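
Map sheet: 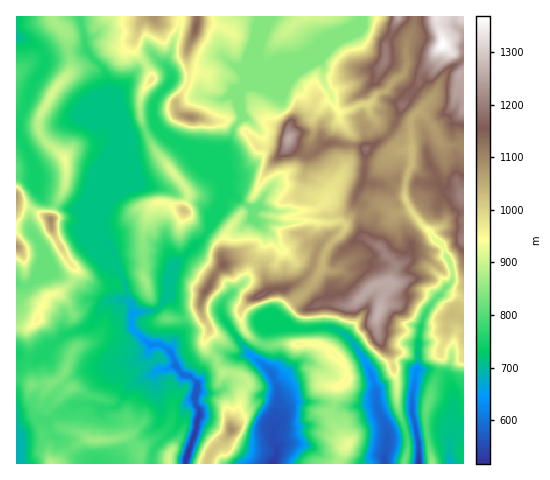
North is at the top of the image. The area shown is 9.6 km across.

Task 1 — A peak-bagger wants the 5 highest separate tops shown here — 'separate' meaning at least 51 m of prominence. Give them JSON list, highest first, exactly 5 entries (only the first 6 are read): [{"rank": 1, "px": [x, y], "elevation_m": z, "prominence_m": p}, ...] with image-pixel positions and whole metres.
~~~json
[{"rank": 1, "px": [442, 45], "elevation_m": 1368, "prominence_m": 851}, {"rank": 2, "px": [378, 313], "elevation_m": 1269, "prominence_m": 174}, {"rank": 3, "px": [288, 139], "elevation_m": 1259, "prominence_m": 158}, {"rank": 4, "px": [365, 148], "elevation_m": 1187, "prominence_m": 66}, {"rank": 5, "px": [260, 295], "elevation_m": 1175, "prominence_m": 120}]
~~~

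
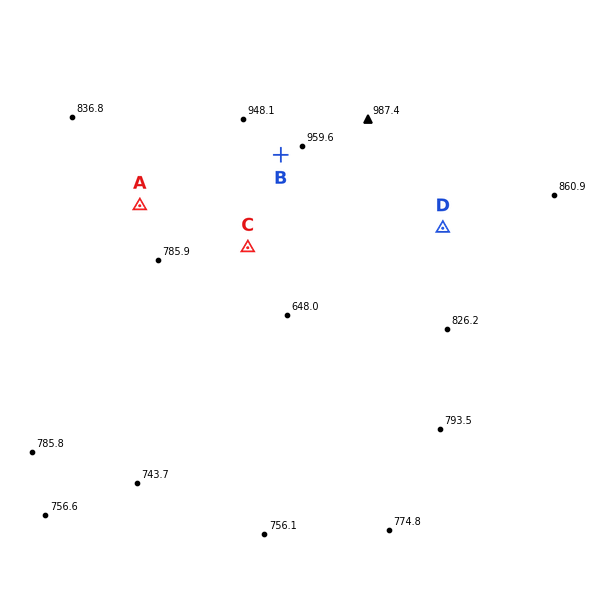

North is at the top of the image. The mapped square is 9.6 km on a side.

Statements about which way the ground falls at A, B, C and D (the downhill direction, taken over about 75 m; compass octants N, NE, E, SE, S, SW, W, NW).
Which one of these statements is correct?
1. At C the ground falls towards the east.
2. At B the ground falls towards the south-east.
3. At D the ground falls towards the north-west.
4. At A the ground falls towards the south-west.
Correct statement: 4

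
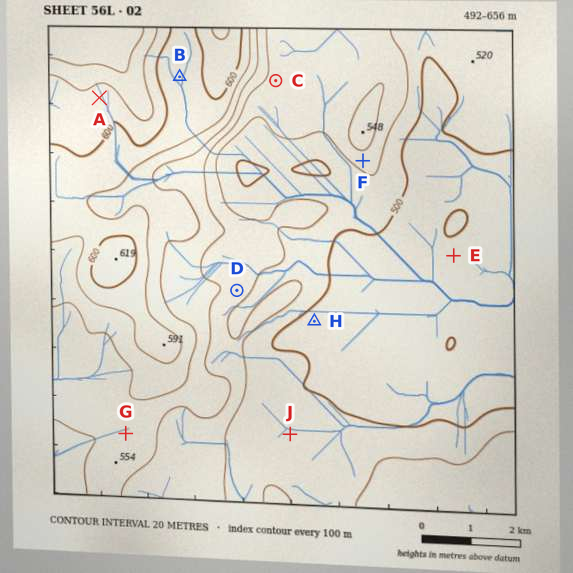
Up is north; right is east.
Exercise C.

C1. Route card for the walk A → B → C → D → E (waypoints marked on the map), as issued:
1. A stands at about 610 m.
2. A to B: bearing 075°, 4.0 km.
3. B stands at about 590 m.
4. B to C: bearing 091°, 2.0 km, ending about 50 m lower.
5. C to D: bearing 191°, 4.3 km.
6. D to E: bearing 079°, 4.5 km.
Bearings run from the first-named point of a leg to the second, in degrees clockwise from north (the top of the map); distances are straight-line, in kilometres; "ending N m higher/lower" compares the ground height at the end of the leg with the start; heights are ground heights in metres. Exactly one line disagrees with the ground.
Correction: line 2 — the distance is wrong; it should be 1.8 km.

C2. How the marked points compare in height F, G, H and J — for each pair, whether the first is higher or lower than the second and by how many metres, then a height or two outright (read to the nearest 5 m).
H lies lower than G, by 50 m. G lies higher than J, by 40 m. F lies higher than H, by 35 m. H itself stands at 495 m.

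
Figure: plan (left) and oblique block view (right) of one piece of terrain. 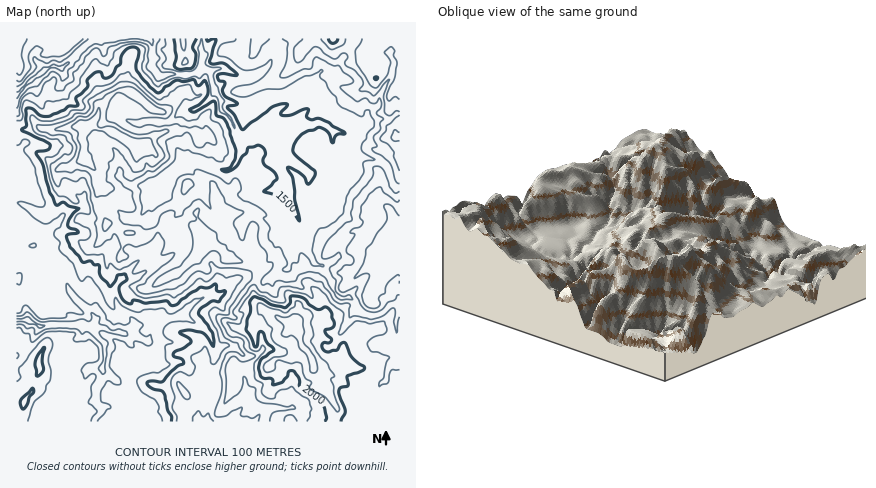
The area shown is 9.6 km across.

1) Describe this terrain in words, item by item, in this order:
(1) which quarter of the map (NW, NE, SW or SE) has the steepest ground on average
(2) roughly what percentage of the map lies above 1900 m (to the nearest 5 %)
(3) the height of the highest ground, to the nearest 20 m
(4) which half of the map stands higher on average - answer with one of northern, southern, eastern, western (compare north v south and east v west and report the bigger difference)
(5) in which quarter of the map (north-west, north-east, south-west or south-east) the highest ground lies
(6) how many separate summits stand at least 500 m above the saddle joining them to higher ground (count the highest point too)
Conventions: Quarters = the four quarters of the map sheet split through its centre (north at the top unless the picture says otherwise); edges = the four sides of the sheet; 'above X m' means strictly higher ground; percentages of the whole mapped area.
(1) The steepest ground, on average, is in the north-west quarter.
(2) Ground above 1900 m makes up about 15 % of the sheet.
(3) The highest ground is at about 2260 m.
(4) Taken as a whole, the eastern half is higher than the western.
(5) The highest point lies in the south-east quarter of the map.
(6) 1 summit rises at least 500 m above its surroundings.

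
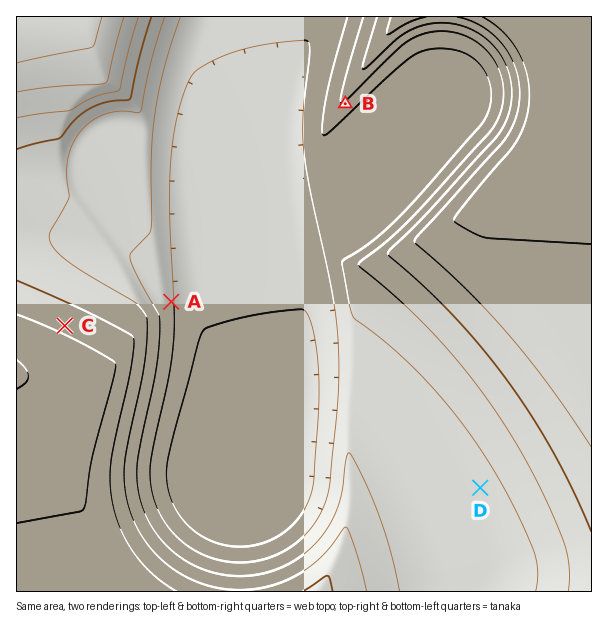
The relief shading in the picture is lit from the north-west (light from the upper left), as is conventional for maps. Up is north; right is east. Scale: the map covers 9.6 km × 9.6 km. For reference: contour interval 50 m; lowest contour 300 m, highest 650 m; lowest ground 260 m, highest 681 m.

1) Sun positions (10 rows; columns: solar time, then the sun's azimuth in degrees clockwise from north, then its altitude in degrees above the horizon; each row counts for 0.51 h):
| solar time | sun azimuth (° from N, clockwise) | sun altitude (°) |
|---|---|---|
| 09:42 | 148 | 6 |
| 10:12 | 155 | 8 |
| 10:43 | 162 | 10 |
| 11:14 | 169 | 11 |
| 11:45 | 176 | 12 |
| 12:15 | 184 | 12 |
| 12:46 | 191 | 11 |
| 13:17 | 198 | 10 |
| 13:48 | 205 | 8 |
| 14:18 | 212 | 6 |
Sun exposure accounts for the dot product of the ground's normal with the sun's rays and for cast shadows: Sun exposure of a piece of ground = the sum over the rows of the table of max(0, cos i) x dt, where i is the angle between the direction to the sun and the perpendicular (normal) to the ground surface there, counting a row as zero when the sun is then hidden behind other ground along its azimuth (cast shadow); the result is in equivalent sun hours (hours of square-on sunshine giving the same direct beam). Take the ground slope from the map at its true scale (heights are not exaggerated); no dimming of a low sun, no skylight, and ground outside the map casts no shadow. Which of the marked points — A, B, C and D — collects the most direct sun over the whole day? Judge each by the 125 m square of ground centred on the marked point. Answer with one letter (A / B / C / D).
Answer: B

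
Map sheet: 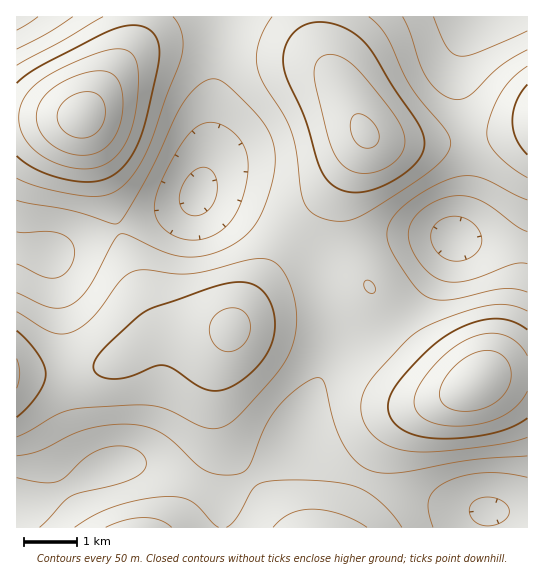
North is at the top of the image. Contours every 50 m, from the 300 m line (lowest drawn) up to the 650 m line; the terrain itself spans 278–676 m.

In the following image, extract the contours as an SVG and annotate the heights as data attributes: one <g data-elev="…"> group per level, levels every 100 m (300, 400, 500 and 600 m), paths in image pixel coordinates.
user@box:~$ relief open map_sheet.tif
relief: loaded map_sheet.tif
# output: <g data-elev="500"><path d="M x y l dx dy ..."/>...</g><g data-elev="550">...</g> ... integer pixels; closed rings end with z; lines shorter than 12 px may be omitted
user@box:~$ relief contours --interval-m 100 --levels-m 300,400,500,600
<g data-elev="300"><path d="M481 525l-7-4-4-7 0-7 5-6 8-4 10 0 9 4 6 5 1 8-6 7-10 4z"/><path d="M451 261l-9-4-7-7-4-8 0-9 4-8 7-6 8-2 9 0 10 3 8 7 4 8 1 8-4 8-8 7-9 3z"/><path d="M191 215l-6-3-4-6-2-8 2-8 5-11 7-7 8-4 6 0 6 4 3 7 1 10-1 9-4 8-6 6-7 3z"/></g><g data-elev="400"><path d="M219 527l-27-25-10-4-13-2-26 3-26 7-22 9-20 12"/><path d="M402 527l-9-12-11-12-11-8-12-7-24-6-41-2-25 1-12 4-6 6-14 27-11 9"/><path d="M17 456l22-5 32-16 16-6 23-4 23-1 16 3 14 7 12 9 22 22 9 6 15 4 17-1 7-3 4-5 16-39 13-20 21-20 11-7 8-2 4 1 3 5 8 37 10 24 12 16 15 9 12 3 16 0 72-13 57-4"/><path d="M527 292l-10-3-12 0-55 11-12 0-9-2-12-9-15-20-12-20-3-15 1-8 4-7 14-15 27-17 24-10 13-1 12 2 45 22"/><path d="M17 200l52 10 42 13 7 0 8-9 21-37 35-72 13-17 8-6 7-3 7 0 8 4 26 25 15 19 8 19 1 13-1 15-11 36-12 20-8 8-12 8-24 9-12 2-12 0-18-5-35-16-9-2-4 3-4 6-25 46-8 9-9 7-10 3-11-1-33-14"/><path d="M527 50l-28 17-30 29-8 3-10 0-13-8-12-14-7-15-10-32-6-13"/><path d="M73 17l-25 16-31 16"/></g><g data-elev="500"><path d="M17 417l11-10 9-12 7-12 2-9-2-9-6-11-11-13-10-10"/><path d="M208 390l7 1 8-1 18-9 18-16 11-18 5-18-2-19-8-16-11-9-13-3-18 2-75 26-11 8-31 28-9 11-3 8 0 5 4 5 7 3 9 1 16-3 27-10 9 0 9 4 22 15z"/><path d="M527 330l-16-9-17-2-20 3-21 9-22 16-26 27-13 19-4 14 4 12 9 10 14 6 19 3 27 0 29-4 21-7 16-9"/><path d="M346 191l12 1 13-2 15-6 16-9 11-9 8-9 3-10 0-9-8-17-23-34-20-34-10-12-12-9-13-7-13-3-14 1-13 6-9 10-6 15 1 15 4 13 17 36 17 53 9 13z"/><path d="M17 156l10 8 13 7 15 6 18 4 13 1 12-1 11-3 9-6 8-8 7-10 10-25 15-64 1-12-1-11-5-9-8-6-12-2-14 2-18 8-58 30-15 9-11 9"/><path d="M527 85l-11 17-4 19 4 17 11 17"/></g><g data-elev="600"><path d="M462 411l13 0 12-4 11-7 8-8 4-10 1-11-3-9-7-8-12-4-15 3-15 9-13 15-6 13 1 11 8 7z"/><path d="M81 155l13-1 11-6 8-9 6-13 4-19-1-17-5-12-10-6-8-1-10 1-24 9-17 12-6 6-4 8-2 8 1 8 3 8 6 8 7 7 9 5z"/><path d="M362 147l7 1 6-2 4-5 0-7-3-8-6-7-7-4-6-1-6 5 0 11 4 11z"/></g>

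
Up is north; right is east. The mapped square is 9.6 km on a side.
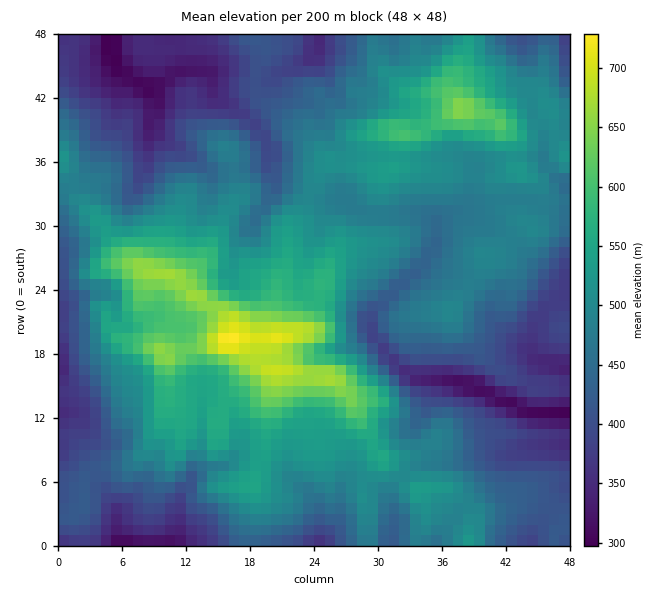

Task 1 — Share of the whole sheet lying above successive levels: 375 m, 88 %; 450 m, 61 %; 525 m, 26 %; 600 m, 9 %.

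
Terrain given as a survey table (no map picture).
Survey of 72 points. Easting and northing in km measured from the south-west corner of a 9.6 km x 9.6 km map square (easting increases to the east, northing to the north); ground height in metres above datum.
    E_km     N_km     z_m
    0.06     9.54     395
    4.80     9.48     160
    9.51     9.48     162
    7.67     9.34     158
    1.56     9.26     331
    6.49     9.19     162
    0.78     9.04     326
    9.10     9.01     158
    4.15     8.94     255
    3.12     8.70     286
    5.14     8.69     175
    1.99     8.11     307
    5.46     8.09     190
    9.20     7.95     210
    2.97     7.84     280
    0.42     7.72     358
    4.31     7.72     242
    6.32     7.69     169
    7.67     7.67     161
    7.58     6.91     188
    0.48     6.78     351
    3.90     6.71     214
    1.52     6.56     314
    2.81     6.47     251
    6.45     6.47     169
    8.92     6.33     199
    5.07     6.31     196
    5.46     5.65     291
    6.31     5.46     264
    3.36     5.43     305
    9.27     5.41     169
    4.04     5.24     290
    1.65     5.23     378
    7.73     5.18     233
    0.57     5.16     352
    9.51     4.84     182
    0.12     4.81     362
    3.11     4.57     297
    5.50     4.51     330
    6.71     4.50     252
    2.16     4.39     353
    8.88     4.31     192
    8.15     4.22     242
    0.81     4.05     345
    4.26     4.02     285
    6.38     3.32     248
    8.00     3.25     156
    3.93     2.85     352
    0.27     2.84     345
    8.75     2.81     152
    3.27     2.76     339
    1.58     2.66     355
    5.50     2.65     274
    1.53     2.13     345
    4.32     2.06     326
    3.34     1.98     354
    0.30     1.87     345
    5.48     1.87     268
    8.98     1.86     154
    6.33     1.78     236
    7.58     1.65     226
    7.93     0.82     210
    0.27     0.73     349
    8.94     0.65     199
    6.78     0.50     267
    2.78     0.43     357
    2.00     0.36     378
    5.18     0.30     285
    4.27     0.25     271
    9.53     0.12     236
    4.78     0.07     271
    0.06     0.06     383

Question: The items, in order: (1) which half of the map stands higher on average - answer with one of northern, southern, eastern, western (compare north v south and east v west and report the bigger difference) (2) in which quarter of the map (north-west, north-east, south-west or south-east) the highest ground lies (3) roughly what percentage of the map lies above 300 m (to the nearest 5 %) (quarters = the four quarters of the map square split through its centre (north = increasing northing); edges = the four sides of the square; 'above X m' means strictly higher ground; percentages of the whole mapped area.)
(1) The western half stands higher on average than the eastern half.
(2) The highest ground is in the north-west quarter.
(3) About 40 % of the map lies above 300 m.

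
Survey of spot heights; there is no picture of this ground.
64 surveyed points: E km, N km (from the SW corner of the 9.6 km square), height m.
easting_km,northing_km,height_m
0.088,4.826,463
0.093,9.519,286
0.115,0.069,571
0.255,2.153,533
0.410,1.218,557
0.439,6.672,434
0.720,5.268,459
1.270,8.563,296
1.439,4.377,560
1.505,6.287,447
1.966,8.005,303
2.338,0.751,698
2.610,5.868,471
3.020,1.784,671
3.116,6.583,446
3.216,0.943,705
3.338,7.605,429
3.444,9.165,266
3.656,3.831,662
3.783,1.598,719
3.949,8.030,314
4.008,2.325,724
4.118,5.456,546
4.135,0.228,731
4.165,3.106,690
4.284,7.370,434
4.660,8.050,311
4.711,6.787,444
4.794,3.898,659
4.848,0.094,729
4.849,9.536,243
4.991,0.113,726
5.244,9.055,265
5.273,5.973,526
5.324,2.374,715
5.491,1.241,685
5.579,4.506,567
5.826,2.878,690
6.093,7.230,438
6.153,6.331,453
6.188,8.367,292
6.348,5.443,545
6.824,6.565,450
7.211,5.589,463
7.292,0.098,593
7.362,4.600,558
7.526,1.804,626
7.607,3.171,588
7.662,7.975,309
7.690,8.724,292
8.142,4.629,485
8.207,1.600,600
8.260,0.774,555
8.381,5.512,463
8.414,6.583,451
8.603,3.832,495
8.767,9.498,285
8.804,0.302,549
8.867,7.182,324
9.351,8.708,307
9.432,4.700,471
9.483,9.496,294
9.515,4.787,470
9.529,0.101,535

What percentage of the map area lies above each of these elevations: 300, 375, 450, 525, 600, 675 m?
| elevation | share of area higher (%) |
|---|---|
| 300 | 86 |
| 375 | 77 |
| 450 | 66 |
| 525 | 51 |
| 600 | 27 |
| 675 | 14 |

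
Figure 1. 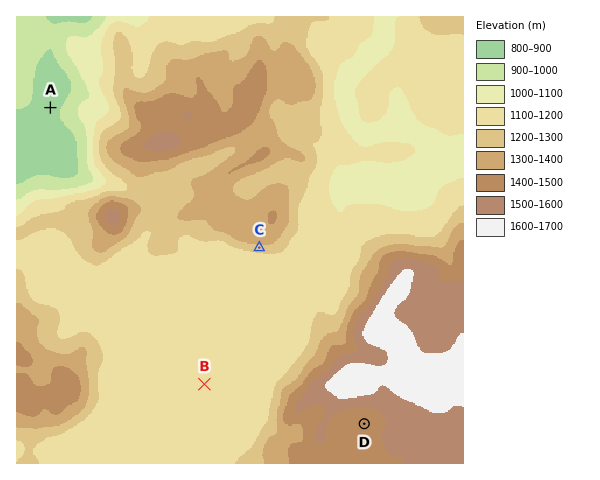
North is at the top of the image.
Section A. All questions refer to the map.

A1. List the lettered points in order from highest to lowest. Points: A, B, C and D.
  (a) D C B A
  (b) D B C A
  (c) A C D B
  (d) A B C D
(a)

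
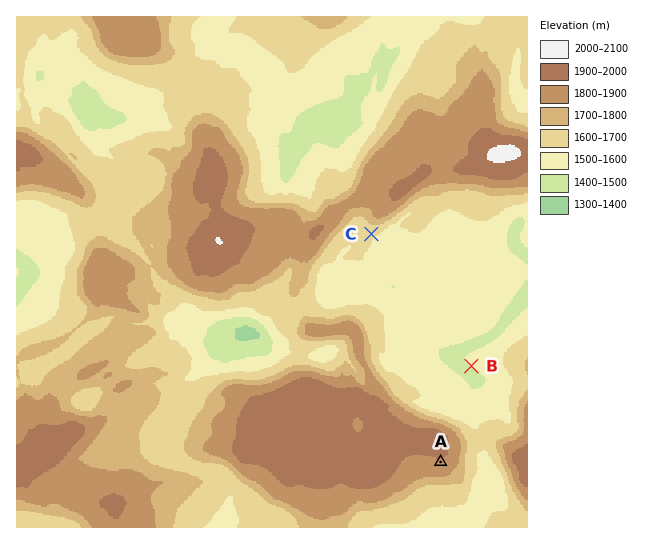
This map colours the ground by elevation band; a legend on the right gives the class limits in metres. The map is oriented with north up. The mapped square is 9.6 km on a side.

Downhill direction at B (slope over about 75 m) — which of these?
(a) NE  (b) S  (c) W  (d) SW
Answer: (d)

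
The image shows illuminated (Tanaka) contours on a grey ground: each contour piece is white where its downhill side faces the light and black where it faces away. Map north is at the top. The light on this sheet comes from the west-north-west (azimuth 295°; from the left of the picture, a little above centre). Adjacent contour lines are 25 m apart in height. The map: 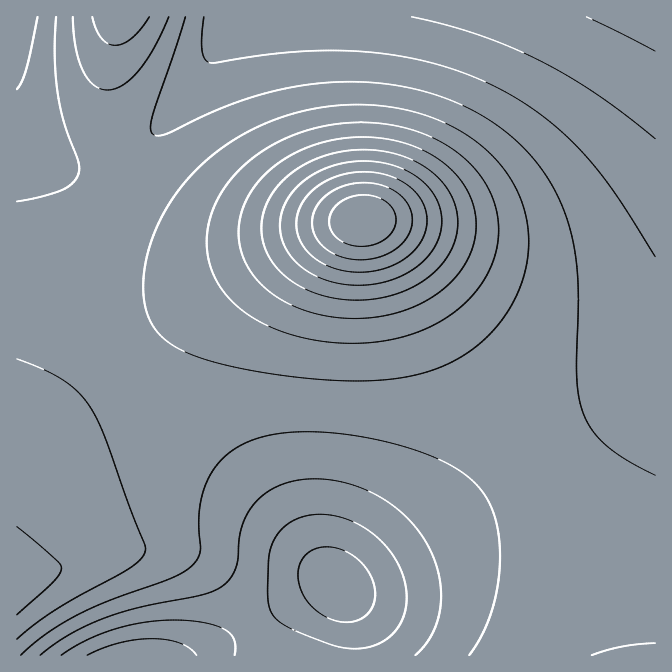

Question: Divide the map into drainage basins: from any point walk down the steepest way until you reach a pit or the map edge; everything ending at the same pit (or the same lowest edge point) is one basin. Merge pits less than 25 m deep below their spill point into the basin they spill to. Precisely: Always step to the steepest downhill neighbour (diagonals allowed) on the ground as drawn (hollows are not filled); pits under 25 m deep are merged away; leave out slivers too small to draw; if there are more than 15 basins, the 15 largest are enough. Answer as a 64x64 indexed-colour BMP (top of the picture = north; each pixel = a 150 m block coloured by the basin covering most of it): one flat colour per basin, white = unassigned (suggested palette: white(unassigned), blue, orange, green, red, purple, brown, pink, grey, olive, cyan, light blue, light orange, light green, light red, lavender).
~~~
<image width="64" height="64" href="data:image/bmp;base64,Qk12CAAAAAAAAHYAAAAoAAAAQAAAAEAAAAABAAQAAAAAAAAIAAATCwAAEwsAABAAAAAAAAAA////ALR3HwAOf/8ALKAsACgn1gC9Z5QAS1aMAMJ34wB/f38AIr28AM++FwDox64AeLv/AIrfmACWmP8A1bDFAEREREREREREREREREIiIiIiIiIiIiIiIiIiIiIiIhERREREREREREREREREQiIiIiIiIiIiIiIiIiIiIiIiERFEREREREREREREREQiIiIiIiIiIiIiIiIiIiIiIiEREUREREREREREREREQiIiIiIiIiIiIiIiIiIiIiIiIRERRERERERERERERERCIiIiIiIiIiIiIiIiIiIiIiIhERFERERERERERERERCIiIiIiIiIiIiIiIiIiIiIiIhEREURERERERERERERCIiIiIiIiIiIiIiIiIiIiIiIiERERJEREREREREREREIiIiIiIiIiIiIiIiIiIiIiIiIREREiJEREREREREREIiIiIiIiIiIiIiIiIiIiIiIiIRERESIiIkRERERERCIiIiIiIiIiIiIiIiIiIiIiIiIhERERIiIiIiJEREQiIiIiIiIiIiIiIiIiIiIiIiIiIhEREREiIiIiIiIiIiIiIiIiIiIiIiIiIiIiIiIiIiIiERERESIiIiIiIiIiIiIiIiIiIiIiIiIiIiIiIiIiIiERERERIiIiIiIiIiIiIiIiIiIiIiIiIiIiIiIiIiIiIREREREiIiIiIiIiIiIiIiIiIiIiIiIiIiIiIiIiIiIRERERESIiIiIiIiIiIiIiIiIiIiIiIiIiIiIiIiIiIhERERERIiIiIiIiIiIiIiIiIiIiIiIiIiIiIiIiIiIhEREREREiIiIiIiIiIiIiIiIiIiIiIiIiIiIiIiIiIiERERERESIiIiIiIiIiIiIiIiIiIiIiIiIiIiIiIiIiERERERERIiIiIiIiIiIiIiIiIiIiIiIiIiIiIiIiIiEREREREREyIiIiIiIiIiIiIiIiIiIiIiIiIiIiIiIiIRERERERETMiIiIiIiIiIiIiIiIiIiIiIiIiIiIiIiIRERERERERMzIiIiIiIiIiIiIiIiIiIiIiIiIiIiIiIREREREREREzMyIiIiIiIiIiIiIiIiIiIiIiIiIiIiIhERERERERETMzMiIiIiIiIiIiIiIiIiIiIiIiIiIiIhERERERERERMzMzIiIiIiIiIiIiIiIiIiIiIiIiIiIhEREREREREREzMzMyIiIiIiIiIiIiIiIiIiIiIiIiIiERERERERERETMzMzMiIiIiIiIiIiIiIiIiIiIiIiIiERERERERERERMzMzMzIiIiIiIiIiIiIiIiIiIiIiIiIREREREREREREzMzMzMyIiIiIiIiIiIiIiIiIiIiIiIRERERERERERETMzMzMzMiIiIiIiIiIiIiIiIiIiIiIRERERERERERERMzMzMzMzIiIiIiIiIiIiIiIiIiIiIhEREREREREREREzMzMzMzMzIiIiIiIiIiIiIiIiIiIhERERERERERERETMzMzMzMzMyIiIiIiIiIiIiIiIiIiERERERERERERERMzMzMzMzMzMiIiIiIiIiIiIiIiIiEREREREREREREREzMzMzMzMzMzMiIiIiIiIiIiIiIiERERERERERERERETMzMzMzMzMzMzIiIiIiIiIiIiIiIRERERERERERERERMzMzMzMzMzMzMzIiIiIiIiIiIiIREREREREREREREREzMzMzMzMzMzMzMzIiIiIiIiIiIhERERERERERERERETMzMzMzMzMzMzMzMyIiIiIiIiIhERERERERERERERERMzMzMzMzMzMzMzMzMyIiIiIiIhEREREREREREREREREzMzMzMzMzMzMzMzMzMyIiIiIhERERERERERERERERETMzMzMzMzMzMzMzMzMzMzIiIiERERERERERERERERERMzMzMzMzMzMzEREREREREREREREREREREREREREREREzMzMzMzMzMRERERERERERERERERERERERERERERERETMzMzMzMzMRERERERERERERERERERERERERERERERERMzMzMzMzMREREREREREREREREREREREREREREREREREzMzMzMzMRERERERERERERERERERERERERERERERERETMzMzMzMRERERERERERERERERERERERERERERERERERMzMzMzMREREREREREREREREREREREREREREREREREREzMzMzMxERERERERERERERERERERERERERERERERERETMzMzMzERERERERERERERERERERERERERERERERERERMzMzMzEREREREREREREREREREREREREREREREREREREzMzMzMRERERERERERERERERERERERERERERERERERETMzMzMxERERERERERERERERERERERERERERERERERERMzMzMzEREREREREREREREREREREREREREREREREREREzMzMzMRERERERERERERERERERERERERERERERERERETMzMzMxERERERERERERERERERERERERERERERERERERMzMzMzEREREREREREREREREREREREREREREREREREREzMzMzMRERERERERERERERERERERERERERERERERERETMzMzMzERERERERERERERERERERERERERERERERERERMzMzMzMREREREREREREREREREREREREREREREREREREzMzMzMxERERERERERERERERERERERERERERERERERETMzMzMzERERERERERERERERERERERERERERERERERER"/>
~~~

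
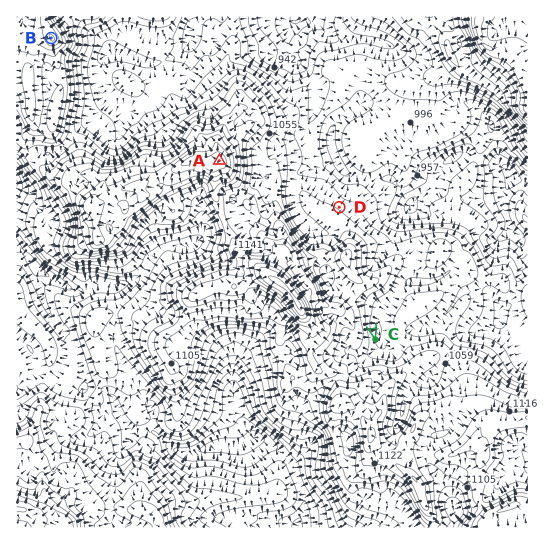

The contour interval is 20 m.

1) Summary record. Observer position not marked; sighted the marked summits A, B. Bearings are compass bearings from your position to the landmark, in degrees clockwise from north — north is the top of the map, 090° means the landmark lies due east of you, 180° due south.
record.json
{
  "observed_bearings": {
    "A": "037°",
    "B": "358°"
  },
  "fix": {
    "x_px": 63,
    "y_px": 368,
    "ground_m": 965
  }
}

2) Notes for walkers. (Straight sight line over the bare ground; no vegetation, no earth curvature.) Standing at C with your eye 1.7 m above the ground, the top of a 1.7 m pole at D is out of sight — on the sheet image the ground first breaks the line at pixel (370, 321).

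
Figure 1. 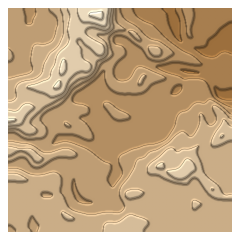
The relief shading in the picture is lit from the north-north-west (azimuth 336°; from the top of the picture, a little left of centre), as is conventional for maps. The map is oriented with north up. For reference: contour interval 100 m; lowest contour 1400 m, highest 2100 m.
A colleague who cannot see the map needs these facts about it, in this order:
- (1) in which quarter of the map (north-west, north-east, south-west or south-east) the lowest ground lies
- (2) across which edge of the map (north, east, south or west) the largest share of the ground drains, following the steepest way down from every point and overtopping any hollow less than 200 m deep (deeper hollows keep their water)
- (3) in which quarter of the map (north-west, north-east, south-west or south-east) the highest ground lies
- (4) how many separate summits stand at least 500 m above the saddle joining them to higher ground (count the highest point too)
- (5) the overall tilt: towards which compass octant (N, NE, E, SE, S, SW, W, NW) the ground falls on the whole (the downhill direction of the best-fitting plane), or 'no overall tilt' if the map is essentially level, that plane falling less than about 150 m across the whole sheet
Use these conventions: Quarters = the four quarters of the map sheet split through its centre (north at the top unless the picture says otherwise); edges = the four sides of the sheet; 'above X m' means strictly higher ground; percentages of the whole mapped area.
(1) Look to the north-east quarter for the lowest ground.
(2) Drainage is mainly to the east: more ground falls towards that edge than towards any other.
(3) The highest point lies in the north-west quarter of the map.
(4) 1 summit rises at least 500 m above its surroundings.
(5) The general tilt is down to the north-east (the land rises towards the south-west).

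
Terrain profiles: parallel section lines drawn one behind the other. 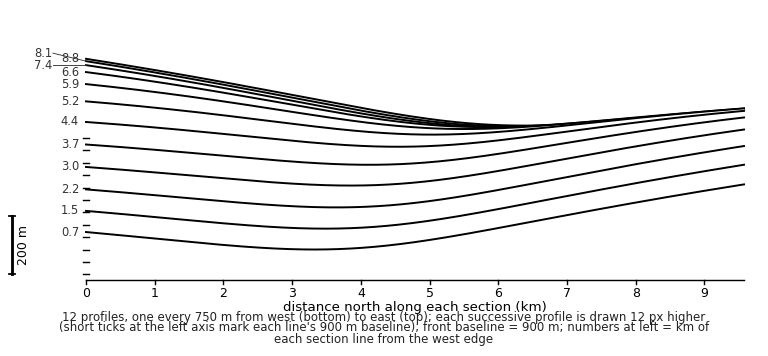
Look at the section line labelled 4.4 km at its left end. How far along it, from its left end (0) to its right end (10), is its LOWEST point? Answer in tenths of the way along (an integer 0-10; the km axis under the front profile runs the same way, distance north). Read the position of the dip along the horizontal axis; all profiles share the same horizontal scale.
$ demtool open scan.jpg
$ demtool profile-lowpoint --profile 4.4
5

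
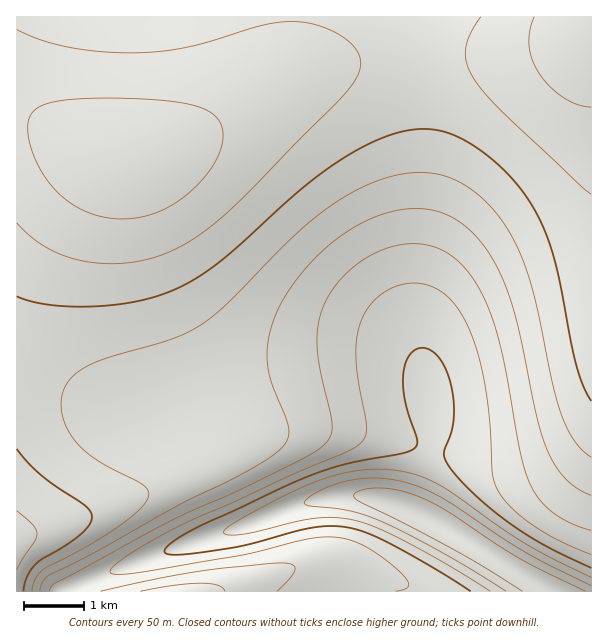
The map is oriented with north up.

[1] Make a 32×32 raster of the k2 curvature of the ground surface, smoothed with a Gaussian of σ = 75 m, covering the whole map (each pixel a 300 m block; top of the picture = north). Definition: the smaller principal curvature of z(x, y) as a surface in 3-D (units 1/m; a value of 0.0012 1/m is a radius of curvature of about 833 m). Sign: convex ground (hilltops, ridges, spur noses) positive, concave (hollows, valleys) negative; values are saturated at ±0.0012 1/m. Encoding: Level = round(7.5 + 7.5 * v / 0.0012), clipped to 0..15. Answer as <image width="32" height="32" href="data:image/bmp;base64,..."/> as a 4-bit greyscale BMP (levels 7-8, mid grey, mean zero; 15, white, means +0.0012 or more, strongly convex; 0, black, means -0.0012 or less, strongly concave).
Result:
<image width="32" height="32" href="data:image/bmp;base64,Qk12AgAAAAAAAHYAAAAoAAAAIAAAACAAAAABAAQAAAAAAAACAAATCwAAEwsAABAAAAAAAAAAAAAAABEREQAiIiIAMzMzAERERABVVVUAZmZmAHd3dwCIiIgAmZmZAKqqqgC7u7sAzMzMAN3d3QDu7u4A////AFIQAleIh3d3d3d3iIhjACZldSABNnd3d4iHd4h0ACV4d4h2QQATV3iIiIh1EAR4iIiIh3djEAFGiJh1IAN4iIh4h3d3d3YxACNDEAJniIiId3d3d3d4h1IAABNnd4iHd3d3d3d3eIh3dlZnd3d3d3h3d3d3d3iIiHd3d3d3d3eId3d3d3d3iIiId3d3d3d3iHd3d3d3d3iIiHd3d3d3eIh3d3d3d3d3eIh3d3d3d3iId3d3d3d3d3d3d3d3d3d4iHd3d3d3d3d3d3d3d3d3eIh3d3d3d3d3d3d3d3d3d3iId3d3d3d3d3d3d3d3d3d3iHd3d3d3d3d3d3d3d3d3d3h3d3d3d3d3d3d3d3d3d3d4d3d3d3d3d3d3d3d3d3d3d3d3iIiId3d3d3d3d3d3d3d3iIiIiIh3d3d3d3d3d3d3iIiIiIiIiHd3d3d3d3d3d4iIiIiIiIh3d3d3d3d3d3eIiIiIiIiHd3d3d3d3d3d3iIiIiIiIh3d3d3d3d3d3d4iIiIiIiHd3d3d3d3d3d3d3iIiIiId3d3d3d3d3d4d3d3iIiId3d3d3d3d3d3eIiHd3eIh3d3d3d3d3d3d4iIh3d3d3d3d3eIh3d3d3d4iId3d3d3d3d4iId3d3d3eIiHd3d3d3d3iIiId3d3d3iIh3d3d3d3eIiIiHd3d3d4iI"/>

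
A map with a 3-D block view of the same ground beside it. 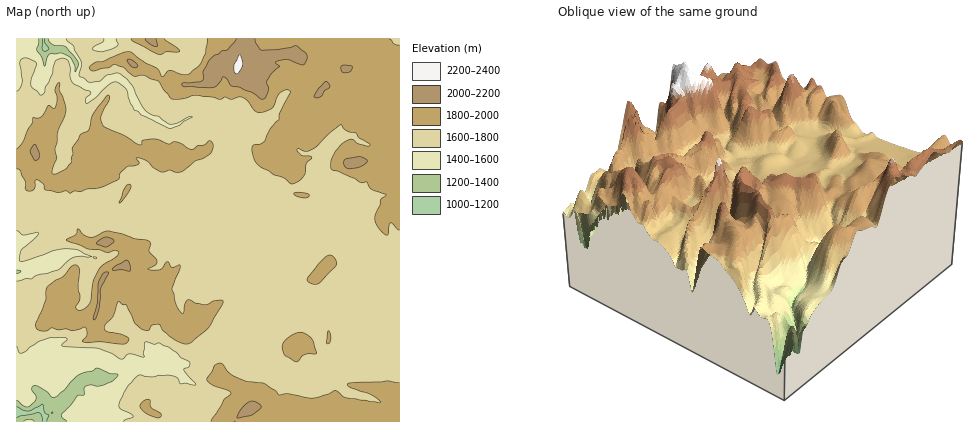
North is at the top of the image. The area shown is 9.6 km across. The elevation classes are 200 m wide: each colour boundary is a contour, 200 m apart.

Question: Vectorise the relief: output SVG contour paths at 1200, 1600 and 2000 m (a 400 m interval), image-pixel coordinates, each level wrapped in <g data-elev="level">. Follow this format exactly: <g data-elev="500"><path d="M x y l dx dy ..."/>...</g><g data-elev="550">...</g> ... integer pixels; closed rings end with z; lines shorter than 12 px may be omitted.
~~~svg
<g data-elev="1200"><path d="M43 422l-1-6-4-4-22 6"/><path d="M16 407l8 3 4 1 14-7 3 8 4 4-2 6"/><path d="M45 39l0 3 4 6-5 3-2-3 0-10"/></g><g data-elev="1600"><path d="M16 346l3 6 3 1 18-12 10-3 14-1 3 3-5 4 0 2 36 2 14 6 10 5 8-5 14 3 1-15 1 0 8 2 4-1 11 5 7 5 5 5 8 4 0 4-5 4 12 14 0 1-10-2-6 1-3-6-9-3-16 2-12-2-4 3-9 8-8 16 1 6 10 6 3 2-10 6"/><path d="M16 231l8 4 12-3 3 2-17 16-3 8 1 3 34-10 10-2 13 1 15 6-18 1-4 3-12 10-22 5-4 4-6-1-10 3"/><path d="M67 38l0 2 7 6 1 5 6 11 1 3-3 11 9 6 12-1 8-6 10-2 8 6 6 7 10 20 8 8 8 2 12 8 8-1 12-7 2 0 0 2-8 3-5 5-9 2-2 0-26-13-4-3-4-2-4-6-4-14-10-8-6 2-14 14-10 6 0-6 4-4 0-2-18-10-2-6 1-8-2-6-5-4-8 3-4 13-6 13-1 5-5 3-8-7-1-4 5-22-10-4-4 1-2 5 2 18-2 6-4 3"/><path d="M117 38l1 6-5 4-11 4-9-2 1-4 9-4 1-4"/></g><g data-elev="2000"><path d="M237 418l15-3 8-7 1-2-7-5-4 1-9 6z"/><path d="M93 320l3-1 2-8 3-23 8-14-1-2-5 2-5 8-1 20z"/><path d="M126 270l4 1 1-1-1-7-4-3-10 6-4 4z"/><path d="M103 246l5 0 6-6-8-3-9 5 1 2z"/><path d="M348 168l12-1 6-3 1-4-7-3-14 2-2 1 0 4z"/><path d="M35 160l4-2 0-4-5-10-4 8z"/><path d="M315 98l6-2 3-5 6-3-2-6-4 0-6 6-4 8z"/><path d="M343 72l7 0 2-6-10 0-1 2z"/><path d="M133 68l4 0 0-4-5-4-5 0 2 4z"/><path d="M145 38l4 6 7 3 2-1-2-8"/><path d="M236 38l-8 12-6 1-12 9-7 12-1 8-2 2-17 1-1 1 0 2 2 1 30 0 4-2 6-8 2 2 6 7 7 1 11 5 12 7 4-1 2-8-1-10 5-7 8-7-4-2 0-2 12-3 14 6 2-1 3-4-1-6-10-8-18 3-16 1-6-6-1-6"/></g>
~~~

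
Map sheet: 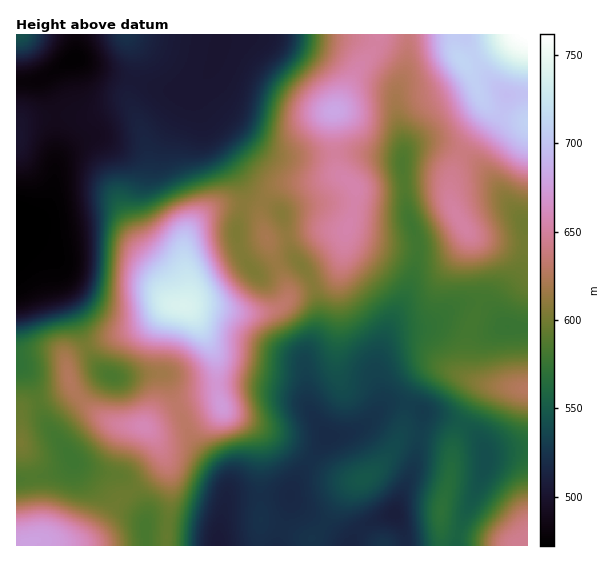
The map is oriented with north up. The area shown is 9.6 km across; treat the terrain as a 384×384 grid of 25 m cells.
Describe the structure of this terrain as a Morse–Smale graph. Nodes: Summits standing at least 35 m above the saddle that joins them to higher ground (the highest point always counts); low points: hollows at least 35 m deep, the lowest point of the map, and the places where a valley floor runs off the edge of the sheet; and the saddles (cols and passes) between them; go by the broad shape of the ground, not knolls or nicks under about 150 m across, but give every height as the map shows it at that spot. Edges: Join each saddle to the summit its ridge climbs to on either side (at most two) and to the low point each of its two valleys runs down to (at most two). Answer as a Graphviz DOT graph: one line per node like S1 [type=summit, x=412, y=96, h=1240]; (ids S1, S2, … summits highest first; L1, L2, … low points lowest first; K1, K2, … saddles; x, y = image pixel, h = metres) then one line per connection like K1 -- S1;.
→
graph terrain {
  S1 [type=summit, x=526, y=36, h=762];
  S2 [type=summit, x=182, y=305, h=738];
  S3 [type=summit, x=334, y=111, h=683];
  S4 [type=summit, x=30, y=541, h=679];
  S5 [type=summit, x=526, y=539, h=645];
  S6 [type=summit, x=526, y=389, h=628];
  S7 [type=summit, x=18, y=35, h=543];
  L1 [type=low, x=23, y=228, h=472];
  L2 [type=low, x=218, y=543, h=506];
  K1 [type=saddle, x=287, y=237, h=612];
  K2 [type=saddle, x=313, y=285, h=608];
  K3 [type=saddle, x=133, y=491, h=597];
  K4 [type=saddle, x=479, y=304, h=581];
  K5 [type=saddle, x=527, y=449, h=564];
  K6 [type=saddle, x=77, y=38, h=482];
  K1 -- S2;
  K1 -- S3;
  K1 -- L1;
  K2 -- S2;
  K2 -- S3;
  K2 -- L1;
  K2 -- L2;
  K3 -- S2;
  K3 -- S4;
  K3 -- L1;
  K3 -- L2;
  K4 -- S1;
  K4 -- S6;
  K4 -- L2;
  K5 -- S5;
  K5 -- S6;
  K5 -- L2;
  K6 -- S2;
  K6 -- S7;
  K6 -- L1;
}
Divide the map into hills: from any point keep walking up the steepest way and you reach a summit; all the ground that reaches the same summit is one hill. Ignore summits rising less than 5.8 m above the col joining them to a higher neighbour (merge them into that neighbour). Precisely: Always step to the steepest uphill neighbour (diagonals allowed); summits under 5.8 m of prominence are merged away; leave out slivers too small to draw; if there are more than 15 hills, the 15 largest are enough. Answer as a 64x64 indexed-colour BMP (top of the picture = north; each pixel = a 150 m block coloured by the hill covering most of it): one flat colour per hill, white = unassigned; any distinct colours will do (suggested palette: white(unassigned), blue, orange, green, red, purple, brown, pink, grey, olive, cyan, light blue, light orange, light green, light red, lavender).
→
<image width="64" height="64" href="data:image/bmp;base64,Qk12CAAAAAAAAHYAAAAoAAAAQAAAAEAAAAABAAQAAAAAAAAIAAATCwAAEwsAABAAAAAAAAAA////ALR3HwAOf/8ALKAsACgn1gC9Z5QAS1aMAMJ34wB/f38AIr28AM++FwDox64AeLv/AIrfmACWmP8A1bDFAJmZmZmZmZmZRERERERERERERERESAAAAAqqqqzMzMzMmZmZmZmZmZlERERERERERERERESIgAAAqqqqrMzMzMyZmZmZmZmZmUREZmZmRERERERESIiIAACqqqqqzMzMzJmZmZmZmZmZZmZmZmZEREREREiIiIiIAKqqqqrMzMzMmZmZmZmZmZlmZmZmZkREREREiIiIiIiKqqqqqszMzMyZmZmZmZmZmWZmZmZmREREREiIiIiIiIiqqqqqrMzMzJmZmZmZmZmWZmZmZmYRERERiIiIiIiIiKqqqqqszMzMmZmZmZmZmWZmZmZmZhEREREYiIiIiIiIiqqqqqrMzMz/mZmZmZmWZmZmZmZmERERERiIiIiIiIiKqqqqqszMzP///5mWZmZmZmZmZmYREREREYiIiIiIiIiqqqqqzMzM////9mZmZmZmZmZmYRERERERGIiIiIiIiKqqqqqszMz////2ZmZmZmZmZmYREREREREYiIiIiIiIqqqqqqzMzP///2ZmZmZmZmZmYRERERERERGIiIiIiIiqqqqqd3d3///2ZmZmZmZmZmYRERERERERERiIiIiIiKqqqqp3d3f//2ZmZmZmZmZmYRERERERERERIiIoiIiIiqqqp3d3d///FmZmZmZmZmZhEREREREREREiIiKIiIiKqqd3d3d3//ERZmZmZmZmZmEREREREREREiIiIiiIiIp3d3d3d3f/8REWZmZmZmZmERERERERERESIiIiIoiHd3d3d3d3d//xERFmZmZmZmYRERERERERESIiIiIid3d3d3d3d3d3/xERERZmZmZmYRERERERERERIiIiIid3d3d3d3d3d3f/EREREWZmZmZhEREREREREREiIiIiJ3d3d3d3d3d3d/ERERERERERERERERERERERESIiIiInd3d3d3d3d3d3ERERERERERERERERERERERERIiIiIid3d3d3d3d3d3cREREREREREREREREREREREREiIiIiJ3d3d3d3d3d3dxERERERERERERERERERERERERIiIiIid3d3d3d3d3d3EREREREREREREREREREREREREiIiIiJ3d3d3d3d3d3cRERERERERERERERERERERERESIiIiIld3d3d3d3d3dxEREREREREREREREREREREREREiIiIiJVV3d3d3d3REERERERERERERERERERERERERESIiIiIlVVVXd3d3REQRERERERERERERERERERERERERIiIiIiJVVVV3d3VERBEREREREREREREREREREREREREiIiIiIlVVVVVVVUREERERERERERERERERERERERERESIiIiIiJVVVVVVVVEQRERERERERERERERERERERERESIiIiIiIlVVVVVVVVRBERERERERERERERERERERERERIiIiIiIiVVVVVVVVVEERERERERERERERERERERARERIiIiIiIiIlVVVVVVVVQRERERERERERERERERERAAARIiIiIiIiIiVVVVVVVVVBERERERERERERERERERAAAAAiIiIiIiIiJVVVVVVVVVEREREREREREREREREREAAAAiIiIiIiIiIlVVVVVVVVUREREREREREREREREREQAAACIiIiIiIiIiVVVVVVVVVRERERERERERERERERERAAAAIiIiIiIiIiJVVVVVVVVVEREREREREREREREREREAAAAiIiIiIiIiJVVVVVVVVV7d0REREREREREREREREQAAAiIiIiIiIiIlVVVVVVVVXt3dERERERERERERERERAAAiIiIiIiIiIiVVVVVVVVXu3d0REREREREREREREREAIiIiIiIiIiIiJVVVVVVVXu7d3dEREREREREREREREQIiIiIiIiIiIiIlVVVVVVVe7t3d0RERERERERERERERIiIiIiIiIiIiIiVVVVVVVe7u3d3REREREREREREREREiIiIiIiIiIiIiVVVVVVVe7u7d3dEREREREREREREREiIiIiIiIiIiIiJVVVVVVe7u7t3d0REREREREREREREiIiIiIiIiIiIiIlVVVVVU7u7u3d3REREREREREREREiIiIzMzMzMzMzMzNVVVVETu7u7d3dERERERERERERESIiIzMzMzMzMzMzNERERERE7u7t3d0RERERERERERESIiIzMzMzMzMzMzM0RERERETu7u3d3RERERERERERERIiMzMzMzMzMzMzMzRERERERE7u7d3dERERERERERERIiMzMzMzMzMzMzMzNERERERETu7t3d0REREREREREREiMzMzMzMzMzMzMzM0RERERERE7u3d3RERERERERERESMzMzMzMzMzMzMzMzRERERERETu7d3RERERERERERESIzMzMzMzMzMzMzMzNERERERERERN3dERERERERG7u7IzMzMzMzMzMzMzMzM0REREREREREAAAREREREbu7u7uzMzMzMzMzMzMzMzMzREREREREREQAAAEREbu7u7u7u7szMzMzMzMzMzMzMzM0RERERERERAAAAAG7u7u7u7u7u7MzMzMzMzMzMzMzMzREREREREREAAAAC7u7u7u7u7u7szMzMzMzMzMzMzMzNEREREREREQAAAAAu7u7u7u7u7uzMzMzMzMzMzMzMzM0RERERERERAAAAAC7u7u7u7u7u7szMzMzMzMzMzMzMzRERERERERE"/>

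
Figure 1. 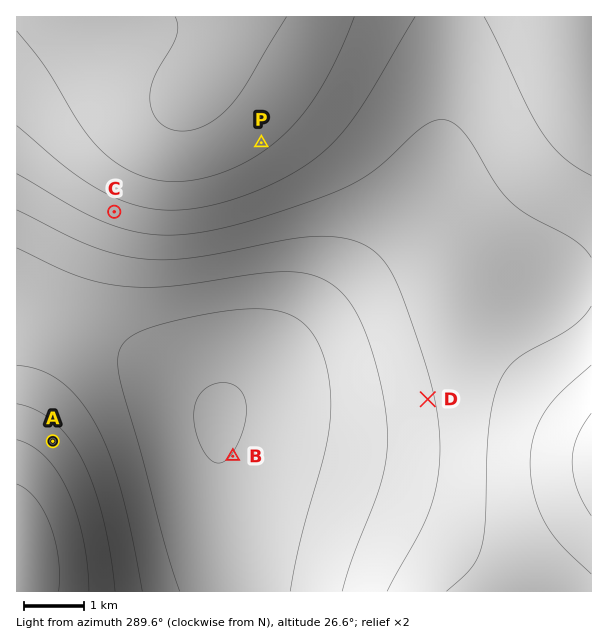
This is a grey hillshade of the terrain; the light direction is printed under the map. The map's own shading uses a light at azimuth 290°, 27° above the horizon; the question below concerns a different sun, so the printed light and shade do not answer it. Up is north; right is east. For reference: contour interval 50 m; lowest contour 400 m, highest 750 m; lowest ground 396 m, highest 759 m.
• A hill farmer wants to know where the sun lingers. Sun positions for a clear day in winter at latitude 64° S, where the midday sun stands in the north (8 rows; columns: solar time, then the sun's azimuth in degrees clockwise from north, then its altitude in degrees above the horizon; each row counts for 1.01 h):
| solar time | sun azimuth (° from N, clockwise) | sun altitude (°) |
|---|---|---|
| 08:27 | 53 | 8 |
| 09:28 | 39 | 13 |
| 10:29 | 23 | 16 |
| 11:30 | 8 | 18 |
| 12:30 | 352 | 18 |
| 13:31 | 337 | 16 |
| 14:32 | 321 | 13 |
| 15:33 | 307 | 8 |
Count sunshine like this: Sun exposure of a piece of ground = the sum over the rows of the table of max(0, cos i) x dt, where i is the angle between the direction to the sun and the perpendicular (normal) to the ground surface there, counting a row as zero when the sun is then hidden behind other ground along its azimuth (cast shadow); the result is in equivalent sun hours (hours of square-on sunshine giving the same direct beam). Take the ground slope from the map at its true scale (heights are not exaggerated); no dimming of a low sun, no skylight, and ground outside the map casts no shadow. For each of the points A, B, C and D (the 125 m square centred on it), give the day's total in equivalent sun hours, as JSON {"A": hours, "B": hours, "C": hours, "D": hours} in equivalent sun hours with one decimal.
{"A": 2.3, "B": 2.0, "C": 1.2, "D": 1.8}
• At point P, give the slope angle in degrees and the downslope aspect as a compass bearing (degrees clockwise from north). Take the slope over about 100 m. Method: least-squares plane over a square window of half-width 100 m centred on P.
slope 4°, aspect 142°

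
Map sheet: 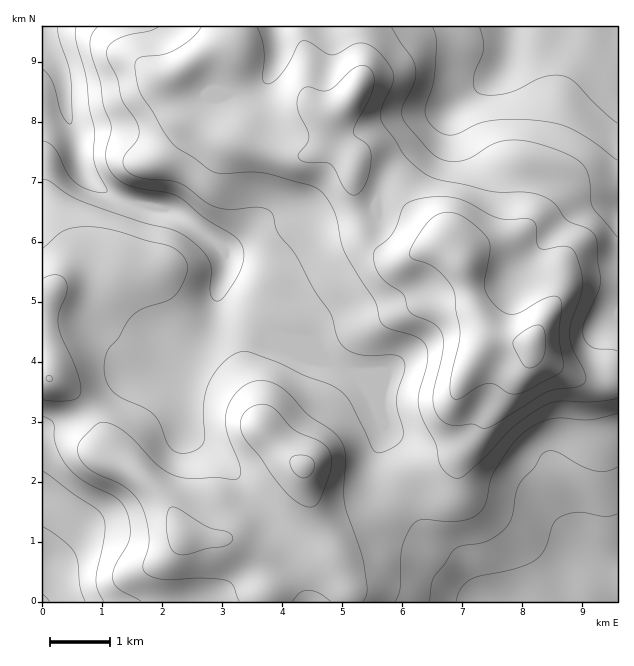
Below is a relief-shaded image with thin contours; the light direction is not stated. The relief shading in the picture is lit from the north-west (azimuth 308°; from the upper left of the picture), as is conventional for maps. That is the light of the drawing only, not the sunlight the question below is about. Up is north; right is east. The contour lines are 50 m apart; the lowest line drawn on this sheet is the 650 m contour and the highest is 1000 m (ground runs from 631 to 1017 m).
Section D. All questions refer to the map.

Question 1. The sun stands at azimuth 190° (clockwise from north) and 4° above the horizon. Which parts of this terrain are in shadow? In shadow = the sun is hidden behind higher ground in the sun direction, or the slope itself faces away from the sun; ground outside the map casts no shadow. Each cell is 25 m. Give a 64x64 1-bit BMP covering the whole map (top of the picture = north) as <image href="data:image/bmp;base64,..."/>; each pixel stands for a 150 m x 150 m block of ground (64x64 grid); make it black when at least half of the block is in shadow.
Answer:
<image width="64" height="64" href="data:image/bmp;base64,Qk0+AgAAAAAAAD4AAAAoAAAAQAAAAEAAAAABAAEAAAAAAAACAAATCwAAEwsAAAIAAAAAAAAA////AAAAAAAAAAAAAAAAAAAAAAAAAAAAAAAAAAAAAAAAAAAAAAAAAAAAAAAAAAAAAAAAAAAAAAAAAAAAAAAAAAAAAAAAAAAAAAAAAAAAAAAAAAYAAAAAAAAAAAAAAAAAAAGAAAAAAAAAA+AAAAAAAAAP+AAAAAAAAB/4AAAAAAAAP/AAAAAAAAB/8A+AAAAAAH/gH8AAAAAAf+A/4AAAAAH/wD/gAAAAA/+B/+AAAAAD/wP/wAAAAAP+A//AAAAAA/gD/8AAAAAB4AP/wAAAADAAA//AAAAA8AAD/8AAADzwAAP/wAAAP3AAAf+AAAB/MAAB/4AAAH8AAAD/AAA/PwAAAPAAAH8cAAAAcAAAf4AAAAAAAAB/gAAAAAAAAH+AAAAAAAAAf4DgAAAAAAA/gPAAAAAAAAOA8AHgAAAAAcDgH+AAAAAB4GD/4AAAAMD+A//AAAAD+P8P/8AAAD/+/z//gAAAP///f/8AAAA///9/+AAAAH////+AAAAA///+/wAAAAD///7+AAAAAP//n/wAAAAA/////AAAAAD////8AAAAD/////gAAAAP////+AAAAAf///9wAAAAA////3AAAAAA////IAAAAYA///8AAAADwB///wAAAAPwH///AAwAA/+P//4AHwAD/4f//gB/gAP/h//wAf/AA/+D/+AD/8PH/4H/4A=="/>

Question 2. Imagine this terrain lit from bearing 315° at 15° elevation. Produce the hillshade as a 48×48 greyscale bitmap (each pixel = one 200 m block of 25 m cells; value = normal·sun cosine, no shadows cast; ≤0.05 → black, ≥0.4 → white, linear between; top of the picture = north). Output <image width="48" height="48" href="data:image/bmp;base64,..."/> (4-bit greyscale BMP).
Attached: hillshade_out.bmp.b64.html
<image width="48" height="48" href="data:image/bmp;base64,Qk32BAAAAAAAAHYAAAAoAAAAMAAAADAAAAABAAQAAAAAAIAEAAATCwAAEwsAABAAAAAAAAAAAAAAABEREQAiIiIAMzMzAERERABVVVUAZmZmAHd3dwCIiIgAmZmZAKqqqgC7u7sAzMzMAN3d3QDu7u4A////AJq8yod2ZWeKu5h3eZh2ZmZVVmZ3iIiIiJq93Kh2VVZ4qqh3iJh2ZmZVVWZ3eIiIiJq9/tuYZVVmiZmIiZh3dmZlVWZnd4iIiJms7/7bhmZmZ4iZmYh3d2ZlVmZmZ3iIiJmb3u7tuHd3d4mZmZh3d3dmVmZmZneIh4mavd3tuYiZiImZmYh3d3dmVVVmZnd4d5mZq83dypmqmZmYiIiIh3d2VVVmZnd3d5mYmrzMuqqqmZmYdneIiIiHZUVWZ3d3d5mIeJqqqqqqmZmXVFeJmYiYdlVWZ3d3d5iHZnmaq7u6qqmXQ0aJmZmZhlVWd3d3d5mHd4mavMzLuqqYUiV5qpmZdUNGd3iId5qpmJmZrMzLuqq6dDRpq7qqhTI1eIiId6vLqqmYmrzMuqq8p1Voq8u6lzADZ4iId7zduqmIiavMupmruod4q7upmGEANXiId6vNy6mYiavN25maupiImruod3QAA1Z3Zniau6qZmave/bmJqpmJmry4VXcwADVVRERomqqpmave/sqZmZmZq97bZGhhABM0M0RWeZmZmave7suZmZmZq+/9lVd0AAI0VXZWeJmZmavN3cuqqpmZm9//x1eHQRJGeJh2eIiJmavMzMuqqZmIis7/6maJdDRomql3eIiImZq8u6qZmZiHeKz//IeKhURpu5h3iIiImZq7upmZmZmHZnnO/aibpjNYu4h3iIiIiImrupmZmaqpdmec3bq9yDEmmnd3iIiIiImrupmZmaq6qHeKzLq+/GEDeHZniId3d3isupmZmZqruqmby6ms7ZQCV4dniIh3dmecy6mZmZmqqZqruoibzbcyRql3mYiIdlWM3KmZmZqqmHiamGeKvLlTVsuYmZmZh2V73KmZqqqrqHeJl1V5q7l1V8upmqmqmHeKzLqZqqqry5iJl2Vnm7p1Vruqqqq7upiJu6mZqrurzdupmHd3ebuWVruqq7vMy6mImqmZq8yqve7KqZmYeKu5dru7vMzNy6h3eZmZq8uprN7suqq7mIq6iLu8zMu6qpdmeImZqrqZq87uy7vNyoiZh6u8y6hmZ4dmZ3iImqmIqrzu3Lu8y5iHdpqrynUzRoh2ZmZmeal3mqvd3Lu7qqmHd4iby5dUVoh2ZWZmaKl2iqq83MuqmZmId4eL3cuYd4iHZneHeJqGeZms3cy6mZmZiIic/+3LmImYd4mqmJqXeImrzd3Lu6qqmZic/+3LqZmqmZqqqYmYiIibzd7dzLuqqZms3czLqZq7qqqqqXd3eIibzd3dzLuqmYm93LqqqZqruqu6qYZEVmZ5vN3czLqZmYm93LqpmZmqqqvLq7gyM0RXm8zcy7qZmYnO7cuph3iZmazcvNtjIzNGeKvMy7qZmZnO3My6l2eId5zcu+6mRENGd4m8u7qZmZrN3LzMyod4dnrdu9/Zd2VWd2ebu7qZmavO7czd7rmIdmnMqs7aiIZmd2eKuqqpmbve7t3d7+yph3m7qrzKiId3d3eKqqqpmcze7u3c3v7Kl3m7qru6mIh3h3eKqpqpmQ=="/>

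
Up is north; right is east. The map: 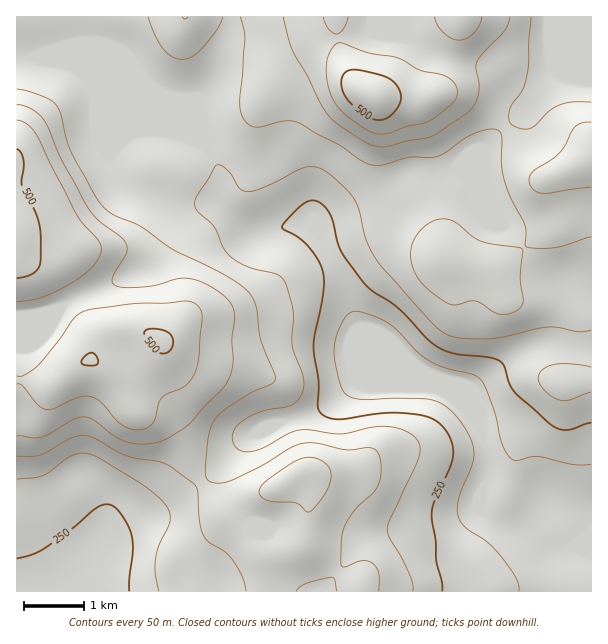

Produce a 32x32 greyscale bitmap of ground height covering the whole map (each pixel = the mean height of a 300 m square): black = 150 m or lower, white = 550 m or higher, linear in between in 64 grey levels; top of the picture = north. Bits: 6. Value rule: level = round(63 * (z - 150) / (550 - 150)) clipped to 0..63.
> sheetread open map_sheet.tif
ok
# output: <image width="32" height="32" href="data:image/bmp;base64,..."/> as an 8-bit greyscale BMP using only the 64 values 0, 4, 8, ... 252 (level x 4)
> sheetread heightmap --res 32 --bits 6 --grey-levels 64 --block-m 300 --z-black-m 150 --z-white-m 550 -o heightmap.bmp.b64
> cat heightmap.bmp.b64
<image width="32" height="32" href="data:image/bmp;base64,Qk02CAAAAAAAADYEAAAoAAAAIAAAACAAAAABAAgAAAAAAAAEAAATCwAAEwsAAAABAAAAAAAAAAAAAAEBAQACAgIAAwMDAAQEBAAFBQUABgYGAAcHBwAICAgACQkJAAoKCgALCwsADAwMAA0NDQAODg4ADw8PABAQEAAREREAEhISABMTEwAUFBQAFRUVABYWFgAXFxcAGBgYABkZGQAaGhoAGxsbABwcHAAdHR0AHh4eAB8fHwAgICAAISEhACIiIgAjIyMAJCQkACUlJQAmJiYAJycnACgoKAApKSkAKioqACsrKwAsLCwALS0tAC4uLgAvLy8AMDAwADExMQAyMjIAMzMzADQ0NAA1NTUANjY2ADc3NwA4ODgAOTk5ADo6OgA7OzsAPDw8AD09PQA+Pj4APz8/AEBAQABBQUEAQkJCAENDQwBEREQARUVFAEZGRgBHR0cASEhIAElJSQBKSkoAS0tLAExMTABNTU0ATk5OAE9PTwBQUFAAUVFRAFJSUgBTU1MAVFRUAFVVVQBWVlYAV1dXAFhYWABZWVkAWlpaAFtbWwBcXFwAXV1dAF5eXgBfX18AYGBgAGFhYQBiYmIAY2NjAGRkZABlZWUAZmZmAGdnZwBoaGgAaWlpAGpqagBra2sAbGxsAG1tbQBubm4Ab29vAHBwcABxcXEAcnJyAHNzcwB0dHQAdXV1AHZ2dgB3d3cAeHh4AHl5eQB6enoAe3t7AHx8fAB9fX0Afn5+AH9/fwCAgIAAgYGBAIKCggCDg4MAhISEAIWFhQCGhoYAh4eHAIiIiACJiYkAioqKAIuLiwCMjIwAjY2NAI6OjgCPj48AkJCQAJGRkQCSkpIAk5OTAJSUlACVlZUAlpaWAJeXlwCYmJgAmZmZAJqamgCbm5sAnJycAJ2dnQCenp4An5+fAKCgoAChoaEAoqKiAKOjowCkpKQApaWlAKampgCnp6cAqKioAKmpqQCqqqoAq6urAKysrACtra0Arq6uAK+vrwCwsLAAsbGxALKysgCzs7MAtLS0ALW1tQC2trYAt7e3ALi4uAC5ubkAurq6ALu7uwC8vLwAvb29AL6+vgC/v78AwMDAAMHBwQDCwsIAw8PDAMTExADFxcUAxsbGAMfHxwDIyMgAycnJAMrKygDLy8sAzMzMAM3NzQDOzs4Az8/PANDQ0ADR0dEA0tLSANPT0wDU1NQA1dXVANbW1gDX19cA2NjYANnZ2QDa2toA29vbANzc3ADd3d0A3t7eAN/f3wDg4OAA4eHhAOLi4gDj4+MA5OTkAOXl5QDm5uYA5+fnAOjo6ADp6ekA6urqAOvr6wDs7OwA7e3tAO7u7gDv7+8A8PDwAPHx8QDy8vIA8/PzAPT09AD19fUA9vb2APf39wD4+PgA+fn5APr6+gD7+/sA/Pz8AP39/QD+/v4A////ADg4NDQ0OERYaGxwcHyEhIB8fISEeGhURDQ0MCQYDAgIPDw4ODQ4QFhscHR4hIyMjIyEgIB0YFBANDQsHBAIBAREQDw4NDhAVGh0fICIjJCYlIh8dGhYTDwwKCAUDAQEAExIRDw4OEBQYHCAiIyMjJiYiHxwYFRIOCgcFBAIBAQEUExMRDxARFBgcISMjJCUnJyQgHhoWEg4IBQUFAgEBARYVFBMRERQXGh4gISMnKSgoJiIgHRgUDwkFBQYDAgIDGRgVFBMVGRseICAeHyMoKSknIyEeGRYSDAYFBwUFBQYfHhoXGBwgISIiIBsZGyAlJyQhIR4aFxQOCAYICAgJCSYmIh4gJioqJyUhGhYWGBwdGxscHBkXEw0HBwkKDA0NKiwqJiguMjArKCMdGBYVFRQRERMUFBIPCQYHCgwQEhEtMDAtLjIzMS4sKCMeGxoXEgwKCgoKCggGBggNEBUXFi8yNDQ0NTQyMS8sKCMgHxsTCwcGBgYGBgYHChAVGBkZLjE1Nzc2NDU0Mi0pJiIeGREKBgYGBgYICgsNERUYGBgsLTI2NzY1NzczLikmIRwXEAkGBgYGCg8SExMTFBYWFywsLjQ2NjY3NzMuKiUgGxcRCgYGBgoQFxoaGhkYFxcYLCwsLzEyMzMzMi4qJR8aFxIMCAgLEBccHh4fHx0bGRkyMC4sKyorKywtKyciHRoXEw0LDREWHCAgICEhHhsZGTc1MzArJyUlJiclIR0aGBYSDg4SFhsgIiIiIiEeHBoaOTc2NC8qJiQiIB4aFhQUFBEPERUZHSIkIyIhIB8eHBw5NzU0LyolIR4cGhcTEREQDw8TGBsdISIiIB8fICEgHzk3NTApIyAdGxoYFhMREA8PEBQZGxwfIB8eHh4gIiIiODYzKyIcGhoZGBcWFhUTEQ8RFhobHB0eHh4eHyMlJCQ3NTAmHRkZGRoZFxcYGBcUExUZGxwdHR4eHh4hJikoKDczKyAaGBkaGhoYGBkZGRgXGRweHh0eHh4eHiImKSssNjAlHBgYGBkZGBgYGhsbGxsdICQlIyIhHx4eISIkKCwyKyIaGBgYGBgYGBkdHh4eHyInLS8tKicjIB8gICEmKismHxoYGBgYGBgYGh8hISEjKTE3ODQyLyklIR8fICIkIyAdGRgYGBgYGBgbICMjIyYvODw7NzUzLygjIB8eHh4bGhkYGBgYGBkaGRsfIyQlKTE5Ojg0MjEuKCQiHx0cHBgYGBgYGBgaHh8dHB8iJCcrMDQzMTAtLSsoJSMfHBwcGRgYGBgYGR0iIyAeHyElKCwvLy0tLS0tLiwoJB8cHBwbGhkZGRocICUnIx8fIiYpLTAvLSwsLS8yMCsmIBwcHA="/>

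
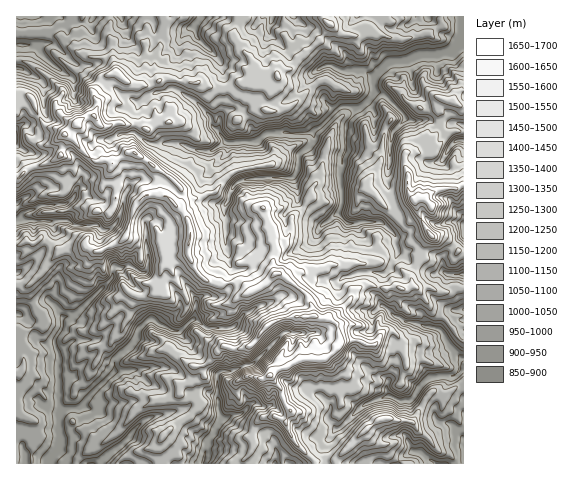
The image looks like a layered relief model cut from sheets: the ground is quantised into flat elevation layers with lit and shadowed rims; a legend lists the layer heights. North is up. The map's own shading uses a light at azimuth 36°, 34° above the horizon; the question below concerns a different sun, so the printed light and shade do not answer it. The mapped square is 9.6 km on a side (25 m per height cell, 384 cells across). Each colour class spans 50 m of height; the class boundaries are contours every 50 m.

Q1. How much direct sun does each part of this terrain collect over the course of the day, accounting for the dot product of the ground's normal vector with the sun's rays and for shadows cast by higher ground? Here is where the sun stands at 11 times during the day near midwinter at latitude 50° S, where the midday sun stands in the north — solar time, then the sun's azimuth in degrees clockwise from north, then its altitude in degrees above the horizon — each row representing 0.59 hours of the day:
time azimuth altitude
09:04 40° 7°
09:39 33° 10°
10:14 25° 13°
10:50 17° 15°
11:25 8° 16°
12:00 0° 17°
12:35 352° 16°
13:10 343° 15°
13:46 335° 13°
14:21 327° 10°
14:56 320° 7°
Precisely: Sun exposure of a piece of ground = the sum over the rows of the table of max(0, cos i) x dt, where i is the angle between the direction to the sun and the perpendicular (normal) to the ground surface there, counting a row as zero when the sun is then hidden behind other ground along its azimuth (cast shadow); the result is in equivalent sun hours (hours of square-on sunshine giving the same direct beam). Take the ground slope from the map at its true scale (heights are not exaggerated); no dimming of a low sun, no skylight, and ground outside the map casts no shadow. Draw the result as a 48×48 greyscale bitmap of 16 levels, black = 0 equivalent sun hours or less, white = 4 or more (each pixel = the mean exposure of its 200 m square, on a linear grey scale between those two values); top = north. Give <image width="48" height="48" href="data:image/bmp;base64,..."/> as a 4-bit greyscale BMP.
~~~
<image width="48" height="48" href="data:image/bmp;base64,Qk32BAAAAAAAAHYAAAAoAAAAMAAAADAAAAABAAQAAAAAAIAEAAATCwAAEwsAABAAAAAAAAAAAAAAABEREQAiIiIAMzMzAERERABVVVUAZmZmAHd3dwCIiIgAmZmZAKqqqgC7u7sAzMzMAN3d3QDu7u4A////AFVFd1ABlBESIiFJlkIQAAN1MAAAEkEAFVMjVmYwCJYhIxEkZmIQADh4kwAAAAAGdjQzVXeGEFmDJDETQzMQAYZmejAREABnVTNFVEeIgQRpQiACeHIABCI0V5QQAAanUjNVVXqqlxBqxhEAI1QAMQIyBItSNXZjElm2V4d2Z2EAJnEQAAMzI1MhECnv/9UhJFZDUhRFVGdCECQgAAAAFzEQEwFaY3YSIkI1VSFFQ0iqczQQAAAAIAAAEREAAAZVUjMjRnEUnMpzNSAAAgAAAAAAASIQIgGb2DRnVEMRR1NHlyAQAmu0AAAAAAAAEhAAKYVVVRUwAAAAAVYgAABthAAAAAABEkElZFZDRVJhAnYQFstgAAAGjJiFAAACI2aZQWeFJHhTABe5i6d4amEAZqmHQQIjNEJFIGUhRTIlQAAXpBKt//oAASNVd57UJ5mDBYYxJXhRUwAxACciAEpwAAACZBStqmQgNoVFM0R0FQAAAQAhAAbtdCIzrNuYQAACZgFVIANXMRAAAQAQAABL7/7/5kESAAATIwAhAQATMQAAERA1gwAAR2mryCQQAAFAABAAEQABQnVUMBAAKZUAAE3KqXICEhMmQaYQAQAABydkIQBHd72RBsdlStutzJu5i1hgAAAAACJUIQWpq7uqmmUhEBMzhpQRAQJ0ASEAAAAlMRVZpkWa7e/peGVCaWEQACAmQiAwAAIUVUdmiJhpR73tzLqGRUIAIlMUqXftYQIVVVVWV3ZVc0mrupllQxEAG8y5uL53yUIlRWVVZkREdVabvsh2MzJmZqiEJkEAKVEkNGiYVnVXh2QplTZiARNWZAAAACMBBDAAEqh3QiEnaUIBQQAAIxACERACIka5U2AABYiFRkd2aaIQJiADUgBCAAABEBUyYrcSeXcgFr/9q4VYRDA3U4aDAAAAAAAxQUvahZvHEs3/7HhWVHSHVc/pdCAAAAAREQIjXbe7YAABNYllRplXd47v/sQAAAACEQAI/ZhryFIQElmWR5uEeKreqp3HEABWgQLfypq33e7rZDyWNbqlZ4MEipMRUAZ7ya/YZVIXi7zLxSh1JYeXaXVzSkOGEEISPOQAAAFDEAAYd2R3ZGaVbKhmBFlUlhEAABEQABWTAAAAAAFKVVaWLuuGdBNbiWIql4qVNEcwMiAAAAAFcnuIFGZ0EhFlb/yHrJl4aJYQSlESEBEwEUpnkQASADN3u8qUNWeIqYEBASZ2hyMgABRpIXpBFVmsxparcgA2pQAhEiIyFIMQARJTB9h85//HvpzWEDQwABJHdCIzJGkRe7U0zHb/y/k6+EzGGNyrm9uZmXRFZESLljEFmnubvRPMM3e//aqby7uqhoephxABAAAAAjun3M7CVhNYzamYi6vnREm6uVAAAAAAAAAUeoc3dJvKnLV2ib1RNYqsp4YAABEAAAAANQABSamWqXmHZ7YlRal6R4hQASABVzETNbqqmIp4q4iHQkaniHl4mJZASpiJes2zNZqpl2WaqZmGYhSst1KYjFI6lrp0Y3mohQ=="/>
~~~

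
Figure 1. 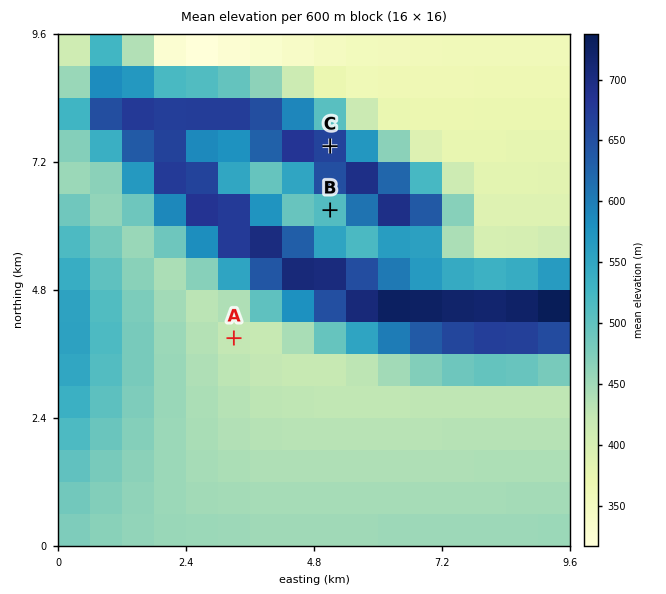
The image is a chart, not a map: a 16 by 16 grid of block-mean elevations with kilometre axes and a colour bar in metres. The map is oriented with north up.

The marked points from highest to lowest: C B A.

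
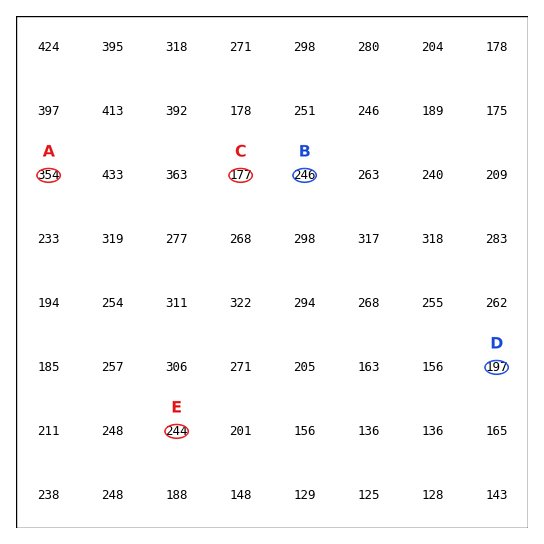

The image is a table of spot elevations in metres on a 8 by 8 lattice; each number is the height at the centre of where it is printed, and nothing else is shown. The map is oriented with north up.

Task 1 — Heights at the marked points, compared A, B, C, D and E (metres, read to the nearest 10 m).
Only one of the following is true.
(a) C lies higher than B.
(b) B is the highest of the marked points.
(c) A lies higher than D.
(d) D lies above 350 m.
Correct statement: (c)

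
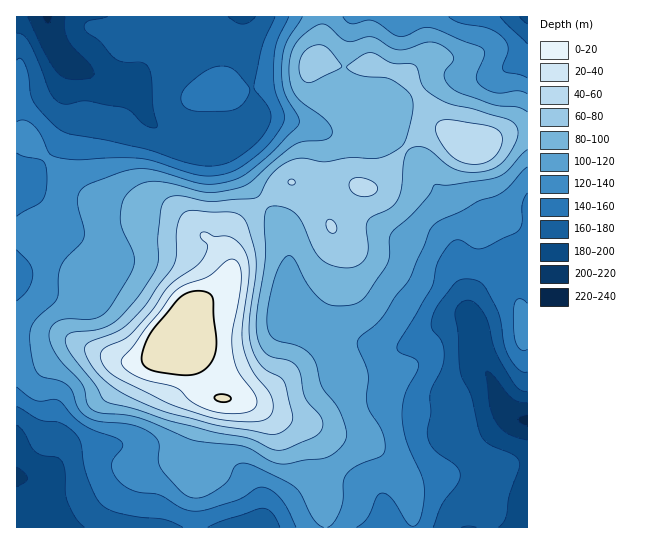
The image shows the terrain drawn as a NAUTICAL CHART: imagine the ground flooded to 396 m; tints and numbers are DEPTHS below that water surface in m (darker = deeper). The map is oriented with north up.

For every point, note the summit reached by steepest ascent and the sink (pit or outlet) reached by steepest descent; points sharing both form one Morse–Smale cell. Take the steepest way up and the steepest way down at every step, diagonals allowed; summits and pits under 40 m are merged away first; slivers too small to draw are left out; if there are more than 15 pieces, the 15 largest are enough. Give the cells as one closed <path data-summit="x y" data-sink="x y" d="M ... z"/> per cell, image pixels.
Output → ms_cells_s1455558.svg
<path data-summit="185 335" data-sink="527 421" d="M441 129l-16 3-12 8-35 44-8 4-12-1-7 4-18 19-3 14-13-22-20-18-8-1-16 10-34 28-10 12-1 13 3 8 0 20-3 8-7 11-18 8-10 9-8 19-1 8 4 13 23 45 10 4 16 0 13 4 27 13 22 7 13 10 7 12 5 24 3 20-1 39 202-1 0-396-22 2-19 8-9 7-11 0-20-16z"/><path data-summit="185 335" data-sink="47 17" d="M322 16l-306 1 1 315 41 3 67 26 16 0 9-2 33-20 5-18 5-11 10-9 21-11 7-16 0-20-3-8 1-13 10-12 34-28 16-10 8 1 20 18 13 22 1-9 6-10 18-17 15 0 8-4 35-44 20-11 15 2-15-14-28-44-15-2-17-7-12 3-22 0-22-7 4-15z"/><path data-summit="185 335" data-sink="17 477" d="M26 332l-10 1 1 195 308-1 0-49-5-29-8-16-13-10-22-7-27-13-13-4-16 0-10-4-23-45-3-13-35 22-9 2-16 0-67-26z"/><path data-summit="185 335" data-sink="527 17" d="M527 16l-204 0-2 29-5 14 23 8 22 0 12-3 17 7 15 2 35 52 22 20 5 3 11 0 20-12 30-6z"/>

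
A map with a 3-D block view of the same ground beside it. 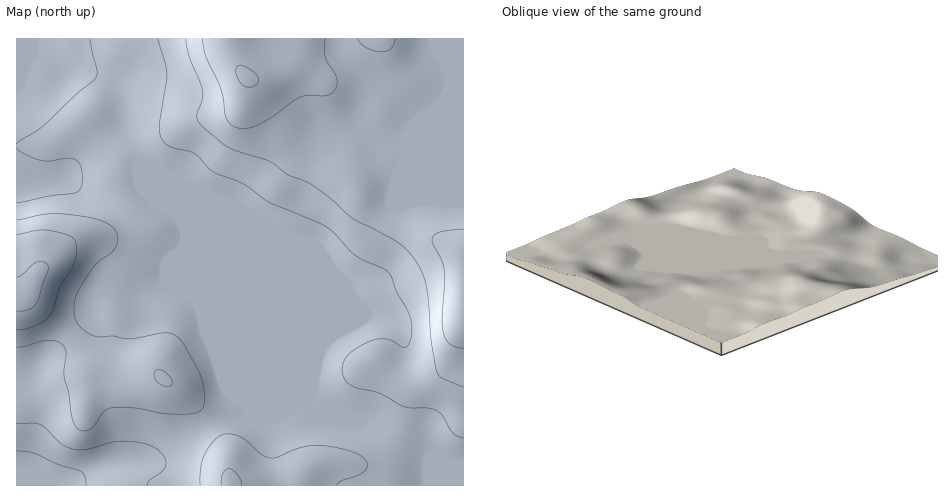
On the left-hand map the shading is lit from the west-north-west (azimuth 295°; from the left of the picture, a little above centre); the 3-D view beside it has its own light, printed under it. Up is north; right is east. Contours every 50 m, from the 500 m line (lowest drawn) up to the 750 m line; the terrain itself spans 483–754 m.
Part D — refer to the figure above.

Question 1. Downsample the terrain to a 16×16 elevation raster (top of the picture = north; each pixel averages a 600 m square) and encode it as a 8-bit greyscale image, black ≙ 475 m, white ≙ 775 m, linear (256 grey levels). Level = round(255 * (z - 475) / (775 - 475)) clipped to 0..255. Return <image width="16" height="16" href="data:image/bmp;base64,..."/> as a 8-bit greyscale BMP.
<image width="16" height="16" href="data:image/bmp;base64,Qk02BQAAAAAAADYEAAAoAAAAEAAAABAAAAABAAgAAAAAAAABAAATCwAAEwsAAAABAAAAAAAAAAAAAAEBAQACAgIAAwMDAAQEBAAFBQUABgYGAAcHBwAICAgACQkJAAoKCgALCwsADAwMAA0NDQAODg4ADw8PABAQEAAREREAEhISABMTEwAUFBQAFRUVABYWFgAXFxcAGBgYABkZGQAaGhoAGxsbABwcHAAdHR0AHh4eAB8fHwAgICAAISEhACIiIgAjIyMAJCQkACUlJQAmJiYAJycnACgoKAApKSkAKioqACsrKwAsLCwALS0tAC4uLgAvLy8AMDAwADExMQAyMjIAMzMzADQ0NAA1NTUANjY2ADc3NwA4ODgAOTk5ADo6OgA7OzsAPDw8AD09PQA+Pj4APz8/AEBAQABBQUEAQkJCAENDQwBEREQARUVFAEZGRgBHR0cASEhIAElJSQBKSkoAS0tLAExMTABNTU0ATk5OAE9PTwBQUFAAUVFRAFJSUgBTU1MAVFRUAFVVVQBWVlYAV1dXAFhYWABZWVkAWlpaAFtbWwBcXFwAXV1dAF5eXgBfX18AYGBgAGFhYQBiYmIAY2NjAGRkZABlZWUAZmZmAGdnZwBoaGgAaWlpAGpqagBra2sAbGxsAG1tbQBubm4Ab29vAHBwcABxcXEAcnJyAHNzcwB0dHQAdXV1AHZ2dgB3d3cAeHh4AHl5eQB6enoAe3t7AHx8fAB9fX0Afn5+AH9/fwCAgIAAgYGBAIKCggCDg4MAhISEAIWFhQCGhoYAh4eHAIiIiACJiYkAioqKAIuLiwCMjIwAjY2NAI6OjgCPj48AkJCQAJGRkQCSkpIAk5OTAJSUlACVlZUAlpaWAJeXlwCYmJgAmZmZAJqamgCbm5sAnJycAJ2dnQCenp4An5+fAKCgoAChoaEAoqKiAKOjowCkpKQApaWlAKampgCnp6cAqKioAKmpqQCqqqoAq6urAKysrACtra0Arq6uAK+vrwCwsLAAsbGxALKysgCzs7MAtLS0ALW1tQC2trYAt7e3ALi4uAC5ubkAurq6ALu7uwC8vLwAvb29AL6+vgC/v78AwMDAAMHBwQDCwsIAw8PDAMTExADFxcUAxsbGAMfHxwDIyMgAycnJAMrKygDLy8sAzMzMAM3NzQDOzs4Az8/PANDQ0ADR0dEA0tLSANPT0wDU1NQA1dXVANbW1gDX19cA2NjYANnZ2QDa2toA29vbANzc3ADd3d0A3t7eAN/f3wDg4OAA4eHhAOLi4gDj4+MA5OTkAOXl5QDm5uYA5+fnAOjo6ADp6ekA6urqAOvr6wDs7OwA7e3tAO7u7gDv7+8A8PDwAPHx8QDy8vIA8/PzAPT09AD19fUA9vb2APf39wD4+PgA+fn5APr6+gD7+/sA/Pz8AP39/QD+/v4A////AAgPGys4RWeRg3h6b2lhUk8jOUs+QEtddmhiZ2VgXVVcRVZxYmFoZl1WVVZWWGFkck5hd3mGj3NWVVVVX2tzgI5ZZHR4hodkVVVVVWJ2c4KliHRqaWdpWFVVVVVWXmSByb6NY2BaWVVVVVVVVVdjiNDBp3BhW1VVVVVVVVZfb5TJrqeFa2BXVVVVVVVieIqty3N5cGRfV1VVVV1qgZmhq7A7QEdWVlVWW2p/jKGroaGhPD5EU1VbZXuLmaKqqKGhoUBJTU9ZcYSlsrCopqSioaEwPVBNV3WUwdPCtbGqqKKhKS48R1VvltPo1se9sa6noSgvPE9dda3f29DJu725pqE="/>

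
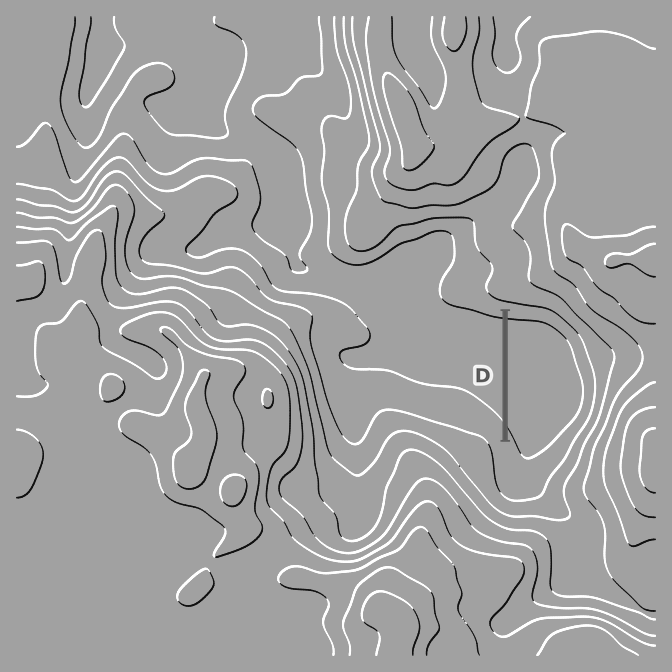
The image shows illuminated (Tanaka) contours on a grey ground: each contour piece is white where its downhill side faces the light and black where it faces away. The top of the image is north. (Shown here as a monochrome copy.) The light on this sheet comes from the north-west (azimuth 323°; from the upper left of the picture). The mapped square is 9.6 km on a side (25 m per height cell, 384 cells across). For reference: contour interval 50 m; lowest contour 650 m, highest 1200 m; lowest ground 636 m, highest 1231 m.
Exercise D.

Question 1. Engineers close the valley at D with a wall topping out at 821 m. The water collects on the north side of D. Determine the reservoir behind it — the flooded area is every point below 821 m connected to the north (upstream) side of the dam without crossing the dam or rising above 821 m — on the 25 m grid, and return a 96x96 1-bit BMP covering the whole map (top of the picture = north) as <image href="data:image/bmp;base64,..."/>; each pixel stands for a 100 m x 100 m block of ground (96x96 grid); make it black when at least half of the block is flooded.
<image width="96" height="96" href="data:image/bmp;base64,Qk2+BAAAAAAAAD4AAAAoAAAAYAAAAGAAAAABAAEAAAAAAIAEAAATCwAAEwsAAAIAAAAAAAAA////AAAAAAAAAAAAAAAAAAAAAAAAAAAAAAAAAAAAAAAAAAAAAAAAAAAAAAAAAAAAAAAAAAAAAAAAAAAAAAAAAAAAAAAAAAAAAAAAAAAAAAAAAAAAAAAAAAAAAAAAAAAAAAAAAAAAAAAAAAAAAAAAAAAAAAAAAAAAAAAAAAAAAAAAAAAAAAAAAAAAAAAAAAAAAAAAAAAAAAAAAAAAAAAAAAAAAAAAAAAAAAAAAAAAAAAAAAAAAAAAAAAAAAAAAAAAAAAAAAAAAAAAAAAAAAAAAAAAAAAAAAAAAAAAAAAAAAAAAAAAAAAAAAAAAAAAAAAAAAAAAAAAAAAAAAAAAAAAAAAAAAAAAAAAAAAAAAAAAAAAAAAAAAAAAAAAAAAAAAAAAAAAAAAAAAAAAAAAAAAAAAAAAAAAAAAAAAAAAAAAAAAAAAAAAAAAAAAYAAAAAAAAAAAAAAA8AAAAAAAAAAAAAAA+AAAAAAAAAAAAAAA/AAAAAAAAAAAAAAA/gAAAAAAAAAAAAAA/wAAAAAAAAAAAAAA/wAAAAAAAAAAAAAA/4AAAAAAAAAAAAAA/8AAAAAAAAAAAAAA/+AAAAAAAAAAAAAA/+AAAAAAAAAAAAAA//AAAAAAAAAAAAAA//AAAAAAAAAAAAAA//AAAAAAAAAAAAAA//AAAAAAAAAAAAAA//AAAAAAAAAAAAAA/+AAAAAAAAAAAAAA/+AAAAAAAAAAAAAA/+AAAAAAAAAAAAAA/8AAAAAAAAAAAAAA/8AAAAAAAAAAAAAA/8AAAAAAAAAAAAAA/4AAAAAAAAAAAAAA/wAAAAAAAAAAAAAA/AAAAAAAAAAAAAAAgAAAAAAAAAAAAAAAAAAAAAAAAAAAAAAAAAAAAAAAAAAAAAAAAAAAAAAAAAAAAAAAAAAAAAAAAAAAAAAAAAAAAAAAAAAAAAAAAAAAAAAAAAAAAAAAAAAAAAAAAAAAAAAAAAAAAAAAAAAAAAAAAAAAAAAAAAAAAAAAAAAAAAAAAAAAAAAAAAAAAAAAAAAAAAAAAAAAAAAAAAAAAAAAAAAAAAAAAAAAAAAAAAAAAAAAAAAAAAAAAAAAAAAAAAAAAAAAAAAAAAAAAAAAAAAAAAAAAAAAAAAAAAAAAAAAAAAAAAAAAAAAAAAAAAAAAAAAAAAAAAAAAAAAAAAAAAAAAAAAAAAAAAAAAAAAAAAAAAAAAAAAAAAAAAAAAAAAAAAAAAAAAAAAAAAAAAAAAAAAAAAAAAAAAAAAAAAAAAAAAAAAAAAAAAAAAAAAAAAAAAAAAAAAAAAAAAAAAAAAAAAAAAAAAAAAAAAAAAAAAAAAAAAAAAAAAAAAAAAAAAAAAAAAAAAAAAAAAAAAAAAAAAAAAAAAAAAAAAAAAAAAAAAAAAAAAAAAAAAAAAAAAAAAAAAAAAAAAAAAAAAAAAAAAAAAAAAAAAAAAAAAAAAAAAAAAAAAAAAAAAAAAAAAAAAAAAAAAAAAAAAAAAAAAAAAAAAAAAAAAAAAAAAAAAAAAAAAAAAAAAAAAAAAAAAAAAAAAAAAAAAAAAAA="/>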